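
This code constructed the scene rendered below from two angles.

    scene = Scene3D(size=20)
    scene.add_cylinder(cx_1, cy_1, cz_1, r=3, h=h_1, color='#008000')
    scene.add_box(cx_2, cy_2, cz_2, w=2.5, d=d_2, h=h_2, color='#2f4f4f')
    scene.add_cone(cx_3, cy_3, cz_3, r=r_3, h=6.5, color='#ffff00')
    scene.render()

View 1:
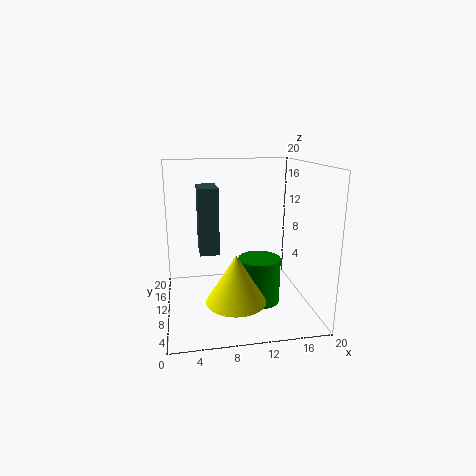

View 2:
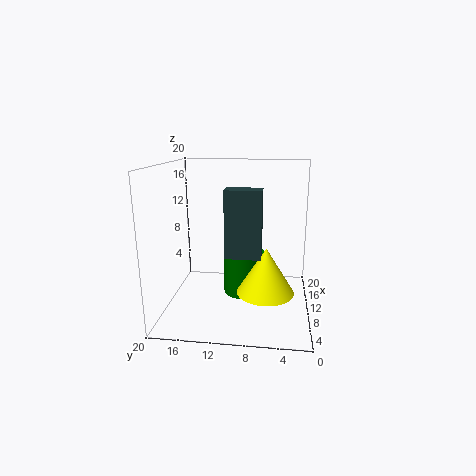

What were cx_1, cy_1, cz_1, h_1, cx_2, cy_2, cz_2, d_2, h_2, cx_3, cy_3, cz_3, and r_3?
cx_1 = 13
cy_1 = 9.5
cz_1 = 0.5
h_1 = 6.5
cx_2 = 4.5
cy_2 = 6.5
cz_2 = 9
d_2 = 4.5
h_2 = 8.5
cx_3 = 9
cy_3 = 6
cz_3 = 2.5
r_3 = 4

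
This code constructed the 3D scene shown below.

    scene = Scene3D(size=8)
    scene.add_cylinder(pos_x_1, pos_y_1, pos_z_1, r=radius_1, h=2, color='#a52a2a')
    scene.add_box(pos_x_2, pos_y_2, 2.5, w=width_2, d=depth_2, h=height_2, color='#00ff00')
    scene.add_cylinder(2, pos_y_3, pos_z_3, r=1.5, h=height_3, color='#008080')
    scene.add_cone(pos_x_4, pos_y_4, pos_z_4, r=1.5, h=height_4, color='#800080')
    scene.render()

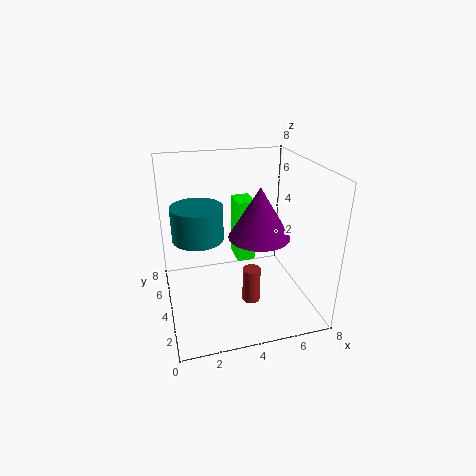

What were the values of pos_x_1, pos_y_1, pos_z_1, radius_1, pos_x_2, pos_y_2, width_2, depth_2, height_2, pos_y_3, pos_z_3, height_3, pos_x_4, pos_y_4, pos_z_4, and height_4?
pos_x_1 = 4.5; pos_y_1 = 3; pos_z_1 = 0.5; radius_1 = 0.5; pos_x_2 = 4; pos_y_2 = 4; width_2 = 1; depth_2 = 1.5; height_2 = 3.5; pos_y_3 = 5.5; pos_z_3 = 3.5; height_3 = 2; pos_x_4 = 4.5; pos_y_4 = 2; pos_z_4 = 5; height_4 = 2.5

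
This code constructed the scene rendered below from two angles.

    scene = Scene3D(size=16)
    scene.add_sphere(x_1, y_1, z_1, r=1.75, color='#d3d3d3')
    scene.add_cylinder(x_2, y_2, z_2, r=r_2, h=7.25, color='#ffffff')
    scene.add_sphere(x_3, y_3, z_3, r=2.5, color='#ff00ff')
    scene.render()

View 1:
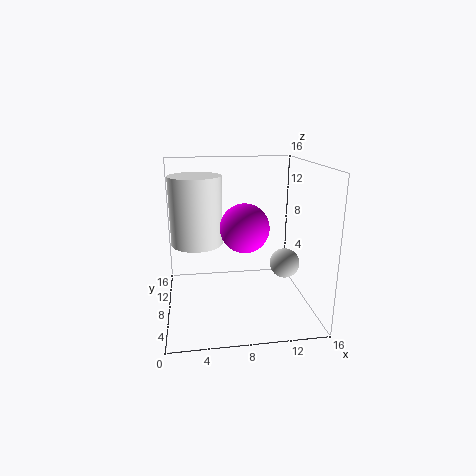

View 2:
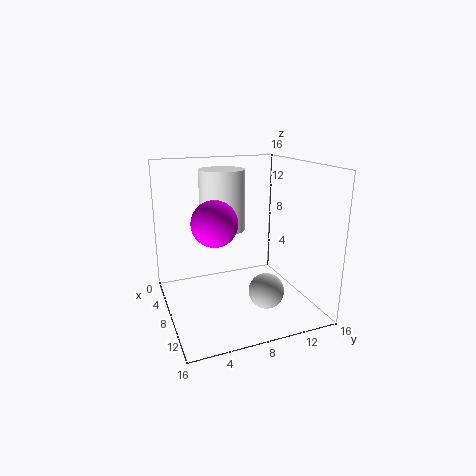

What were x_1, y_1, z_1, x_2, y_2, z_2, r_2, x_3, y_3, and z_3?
x_1 = 13.75; y_1 = 8.75; z_1 = 4.25; x_2 = 3.5; y_2 = 7.75; z_2 = 7.75; r_2 = 2.75; x_3 = 8.25; y_3 = 5.25; z_3 = 10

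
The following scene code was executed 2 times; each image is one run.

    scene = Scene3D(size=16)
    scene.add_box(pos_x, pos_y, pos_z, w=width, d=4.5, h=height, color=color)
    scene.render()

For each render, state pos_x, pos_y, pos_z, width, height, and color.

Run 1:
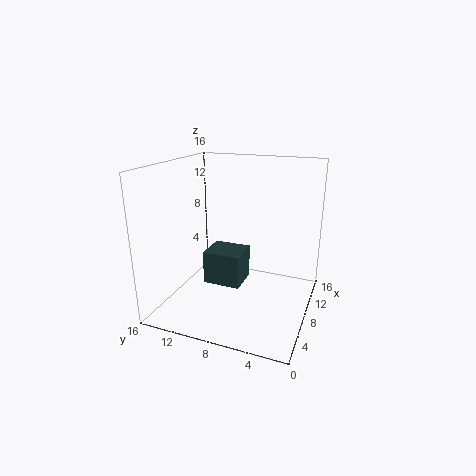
pos_x = 8; pos_y = 8; pos_z = 1.5; width = 4; height = 4; color = 'darkslategray'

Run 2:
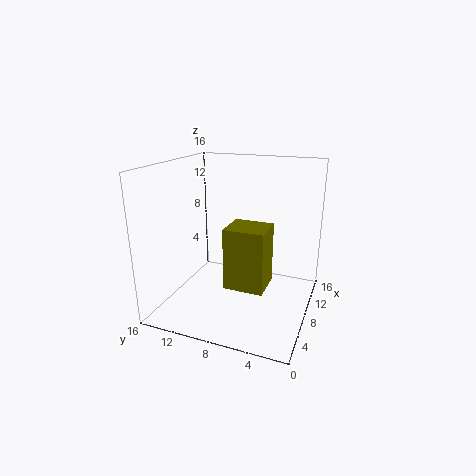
pos_x = 6; pos_y = 4.5; pos_z = 2.5; width = 4; height = 7; color = 'olive'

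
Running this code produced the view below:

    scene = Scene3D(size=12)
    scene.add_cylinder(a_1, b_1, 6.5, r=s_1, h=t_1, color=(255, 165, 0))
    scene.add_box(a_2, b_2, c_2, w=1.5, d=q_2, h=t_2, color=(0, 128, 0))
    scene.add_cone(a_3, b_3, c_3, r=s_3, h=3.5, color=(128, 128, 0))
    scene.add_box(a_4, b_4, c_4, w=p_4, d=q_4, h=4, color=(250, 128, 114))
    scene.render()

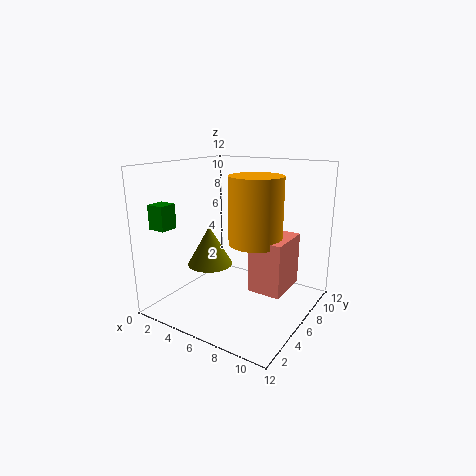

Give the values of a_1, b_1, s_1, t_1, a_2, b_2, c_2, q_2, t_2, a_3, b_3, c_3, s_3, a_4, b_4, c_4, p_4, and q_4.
a_1 = 8.5; b_1 = 4.5; s_1 = 2; t_1 = 5; a_2 = 0.5; b_2 = 1.5; c_2 = 7; q_2 = 1.5; t_2 = 2; a_3 = 3; b_3 = 6; c_3 = 3; s_3 = 2; a_4 = 8.5; b_4 = 3.5; c_4 = 3; p_4 = 2.5; q_4 = 3.5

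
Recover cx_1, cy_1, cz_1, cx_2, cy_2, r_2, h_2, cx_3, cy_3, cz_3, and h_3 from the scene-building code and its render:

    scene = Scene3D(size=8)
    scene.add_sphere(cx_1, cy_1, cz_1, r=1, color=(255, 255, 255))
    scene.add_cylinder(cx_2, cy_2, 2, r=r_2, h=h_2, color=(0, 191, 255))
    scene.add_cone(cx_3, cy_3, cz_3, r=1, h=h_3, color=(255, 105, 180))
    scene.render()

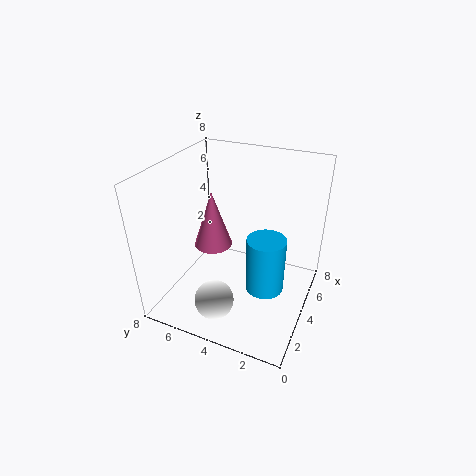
cx_1 = 1, cy_1 = 4, cz_1 = 2, cx_2 = 3, cy_2 = 2, r_2 = 1, h_2 = 3, cx_3 = 3, cy_3 = 5, cz_3 = 4, h_3 = 3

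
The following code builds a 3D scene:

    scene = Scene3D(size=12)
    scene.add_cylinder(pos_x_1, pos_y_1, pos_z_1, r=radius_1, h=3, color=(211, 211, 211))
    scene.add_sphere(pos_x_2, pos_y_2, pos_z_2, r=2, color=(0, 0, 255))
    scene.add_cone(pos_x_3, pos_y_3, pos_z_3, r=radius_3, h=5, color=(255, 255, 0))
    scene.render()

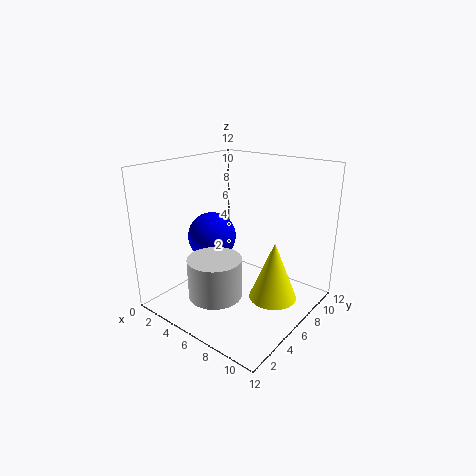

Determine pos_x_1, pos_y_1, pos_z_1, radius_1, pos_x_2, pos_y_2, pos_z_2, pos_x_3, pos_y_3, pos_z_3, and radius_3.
pos_x_1 = 7, pos_y_1 = 2, pos_z_1 = 3, radius_1 = 2, pos_x_2 = 4, pos_y_2 = 5, pos_z_2 = 6, pos_x_3 = 9, pos_y_3 = 7, pos_z_3 = 1, radius_3 = 2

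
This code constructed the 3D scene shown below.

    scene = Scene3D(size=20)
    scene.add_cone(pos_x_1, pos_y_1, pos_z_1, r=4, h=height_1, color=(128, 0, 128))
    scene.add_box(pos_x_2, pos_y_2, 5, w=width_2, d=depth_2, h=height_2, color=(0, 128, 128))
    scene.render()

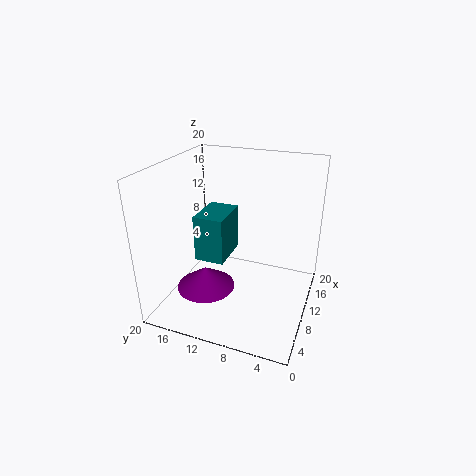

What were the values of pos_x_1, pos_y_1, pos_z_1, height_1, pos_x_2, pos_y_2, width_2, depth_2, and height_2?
pos_x_1 = 6.5; pos_y_1 = 13.5; pos_z_1 = 3.5; height_1 = 3; pos_x_2 = 10; pos_y_2 = 12.5; width_2 = 6.5; depth_2 = 4.5; height_2 = 7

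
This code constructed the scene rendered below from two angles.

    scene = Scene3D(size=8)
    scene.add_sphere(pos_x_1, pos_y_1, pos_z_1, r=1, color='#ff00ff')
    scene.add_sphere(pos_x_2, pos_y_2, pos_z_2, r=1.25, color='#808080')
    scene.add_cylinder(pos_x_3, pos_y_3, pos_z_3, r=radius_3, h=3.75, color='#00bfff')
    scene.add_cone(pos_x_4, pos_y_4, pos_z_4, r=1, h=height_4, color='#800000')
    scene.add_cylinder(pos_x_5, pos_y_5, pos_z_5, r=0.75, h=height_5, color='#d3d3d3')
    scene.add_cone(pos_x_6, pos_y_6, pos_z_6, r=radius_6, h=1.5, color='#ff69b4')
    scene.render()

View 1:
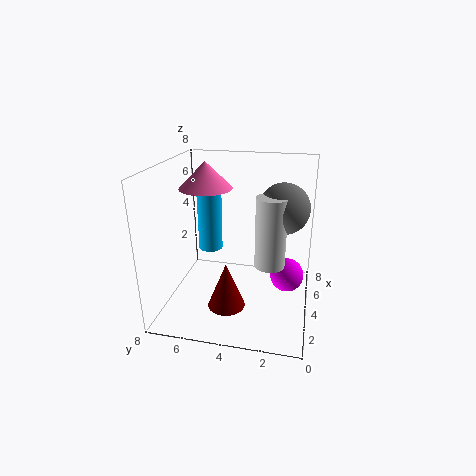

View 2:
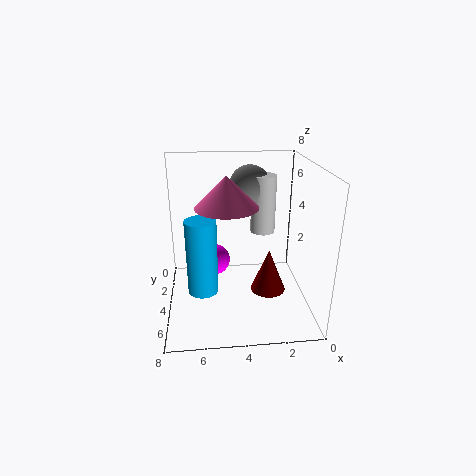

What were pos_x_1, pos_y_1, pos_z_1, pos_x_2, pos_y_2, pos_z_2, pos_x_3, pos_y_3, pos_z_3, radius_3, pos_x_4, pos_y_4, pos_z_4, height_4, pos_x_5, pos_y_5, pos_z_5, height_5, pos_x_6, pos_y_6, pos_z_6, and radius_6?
pos_x_1 = 5.25; pos_y_1 = 1.25; pos_z_1 = 1.25; pos_x_2 = 3; pos_y_2 = 1.5; pos_z_2 = 6.25; pos_x_3 = 6; pos_y_3 = 6.25; pos_z_3 = 2.25; radius_3 = 0.75; pos_x_4 = 2.25; pos_y_4 = 4.25; pos_z_4 = 0.75; height_4 = 2.5; pos_x_5 = 2.25; pos_y_5 = 2; pos_z_5 = 3.5; height_5 = 3.5; pos_x_6 = 4.75; pos_y_6 = 6; pos_z_6 = 6.5; radius_6 = 1.5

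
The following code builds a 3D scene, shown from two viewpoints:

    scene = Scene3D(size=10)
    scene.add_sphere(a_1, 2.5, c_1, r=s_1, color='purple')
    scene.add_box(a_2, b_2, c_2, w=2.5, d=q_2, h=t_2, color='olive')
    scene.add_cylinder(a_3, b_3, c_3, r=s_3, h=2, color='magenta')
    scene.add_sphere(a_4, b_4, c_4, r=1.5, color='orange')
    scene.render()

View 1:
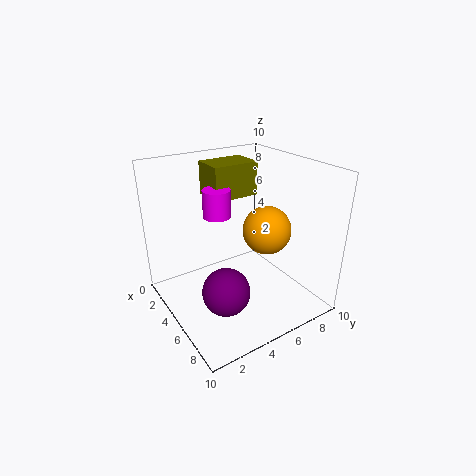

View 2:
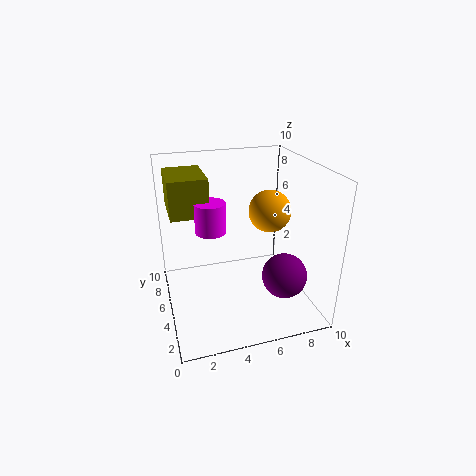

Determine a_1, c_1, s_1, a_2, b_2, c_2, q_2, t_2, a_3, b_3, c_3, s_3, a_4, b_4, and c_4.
a_1 = 7.5, c_1 = 3, s_1 = 1.5, a_2 = 0.5, b_2 = 4.5, c_2 = 7, q_2 = 3.5, t_2 = 2.5, a_3 = 3, b_3 = 4.5, c_3 = 6, s_3 = 1, a_4 = 7.5, b_4 = 5.5, c_4 = 6.5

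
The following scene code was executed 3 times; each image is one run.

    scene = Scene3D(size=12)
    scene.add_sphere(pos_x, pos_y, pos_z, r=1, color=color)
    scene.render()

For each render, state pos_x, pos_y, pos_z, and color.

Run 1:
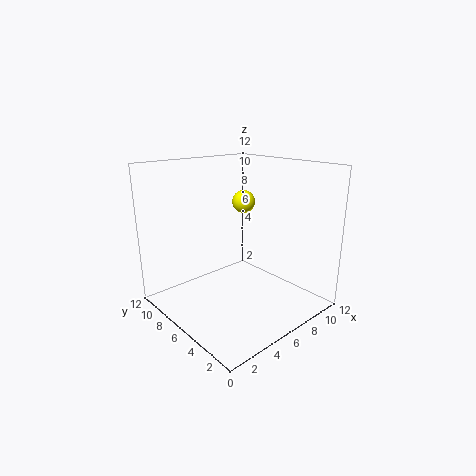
pos_x = 8; pos_y = 7.5; pos_z = 8.5; color = 'yellow'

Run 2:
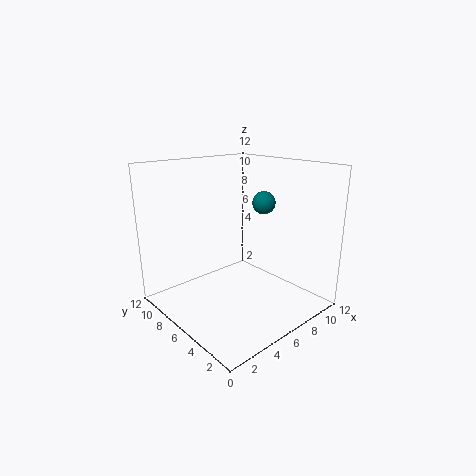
pos_x = 9; pos_y = 6; pos_z = 8.5; color = 'teal'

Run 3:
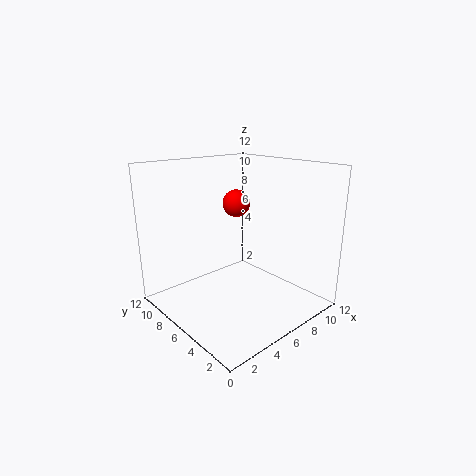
pos_x = 4.5; pos_y = 4.5; pos_z = 9.5; color = 'red'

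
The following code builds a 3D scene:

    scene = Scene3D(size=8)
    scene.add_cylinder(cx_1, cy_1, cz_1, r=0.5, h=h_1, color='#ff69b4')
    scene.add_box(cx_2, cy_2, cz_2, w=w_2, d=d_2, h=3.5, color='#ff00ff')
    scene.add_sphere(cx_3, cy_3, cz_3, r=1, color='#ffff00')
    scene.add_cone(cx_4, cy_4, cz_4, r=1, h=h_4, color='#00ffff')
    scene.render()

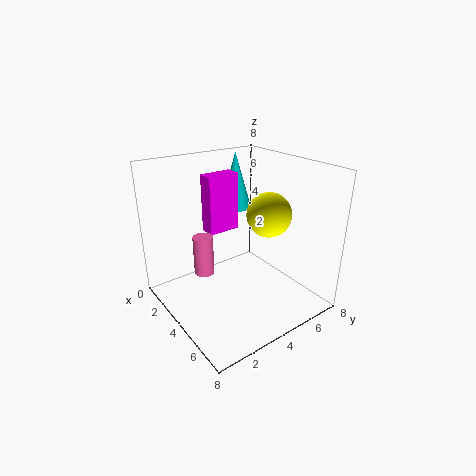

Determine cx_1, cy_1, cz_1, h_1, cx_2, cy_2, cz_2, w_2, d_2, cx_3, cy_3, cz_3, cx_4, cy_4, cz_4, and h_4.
cx_1 = 4.5; cy_1 = 1.5; cz_1 = 3; h_1 = 2; cx_2 = 1; cy_2 = 3.5; cz_2 = 3.5; w_2 = 1; d_2 = 2; cx_3 = 7; cy_3 = 3.5; cz_3 = 6.5; cx_4 = 1; cy_4 = 6; cz_4 = 4.5; h_4 = 3.5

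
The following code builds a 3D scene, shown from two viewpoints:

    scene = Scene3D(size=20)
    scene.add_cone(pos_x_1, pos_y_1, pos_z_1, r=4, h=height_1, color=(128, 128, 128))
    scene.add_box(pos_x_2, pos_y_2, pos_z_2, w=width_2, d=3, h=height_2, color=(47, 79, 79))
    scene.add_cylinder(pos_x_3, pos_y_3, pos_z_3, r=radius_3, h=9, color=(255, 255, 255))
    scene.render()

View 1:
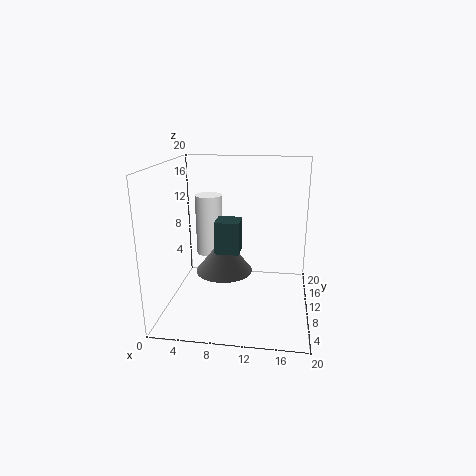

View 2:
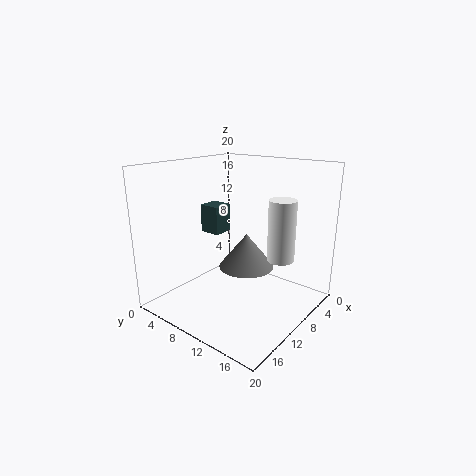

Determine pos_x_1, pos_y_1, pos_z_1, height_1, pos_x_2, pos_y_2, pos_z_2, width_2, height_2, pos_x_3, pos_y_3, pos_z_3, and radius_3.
pos_x_1 = 8, pos_y_1 = 10, pos_z_1 = 5, height_1 = 5, pos_x_2 = 8, pos_y_2 = 4, pos_z_2 = 10, width_2 = 3, height_2 = 4, pos_x_3 = 5, pos_y_3 = 14, pos_z_3 = 6, radius_3 = 2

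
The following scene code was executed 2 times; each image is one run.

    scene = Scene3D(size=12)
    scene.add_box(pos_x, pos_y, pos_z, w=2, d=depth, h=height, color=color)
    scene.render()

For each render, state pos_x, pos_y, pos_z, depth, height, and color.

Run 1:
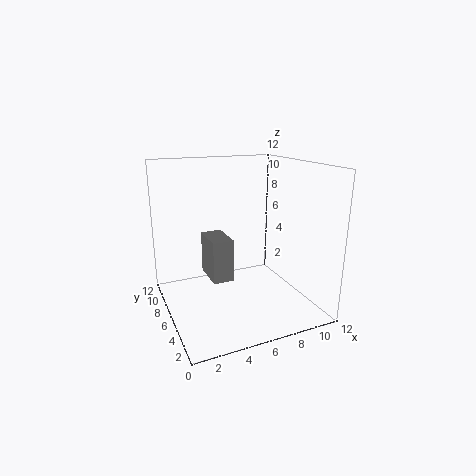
pos_x = 4.5, pos_y = 8, pos_z = 1, depth = 3.5, height = 4, color = 'gray'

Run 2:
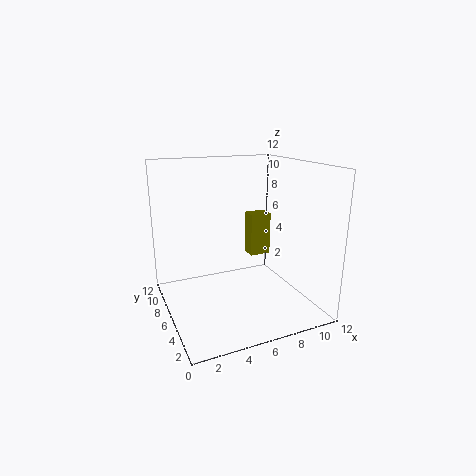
pos_x = 8.5, pos_y = 8.5, pos_z = 3, depth = 1.5, height = 4, color = 'olive'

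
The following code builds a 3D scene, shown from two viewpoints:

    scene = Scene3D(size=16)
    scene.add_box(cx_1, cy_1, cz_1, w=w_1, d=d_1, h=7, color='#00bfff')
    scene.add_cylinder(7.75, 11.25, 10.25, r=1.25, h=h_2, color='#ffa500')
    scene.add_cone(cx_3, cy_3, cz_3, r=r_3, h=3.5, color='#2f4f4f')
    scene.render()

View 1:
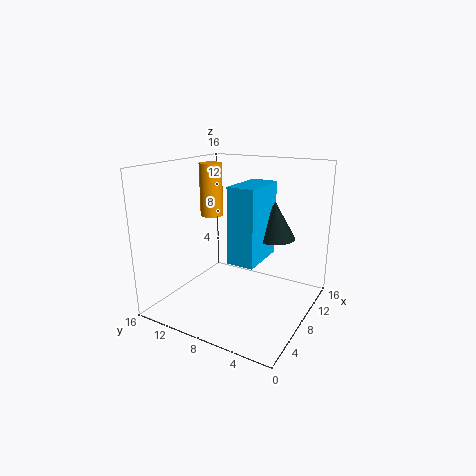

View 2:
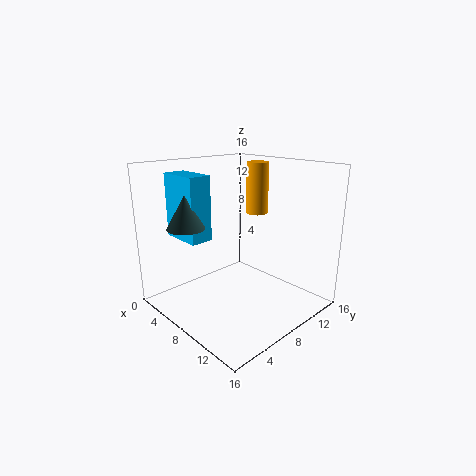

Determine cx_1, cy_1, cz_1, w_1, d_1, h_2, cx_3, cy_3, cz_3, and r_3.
cx_1 = 1.75, cy_1 = 3, cz_1 = 8, w_1 = 4.75, d_1 = 2.5, h_2 = 5.75, cx_3 = 5.75, cy_3 = 2.75, cz_3 = 9.75, r_3 = 2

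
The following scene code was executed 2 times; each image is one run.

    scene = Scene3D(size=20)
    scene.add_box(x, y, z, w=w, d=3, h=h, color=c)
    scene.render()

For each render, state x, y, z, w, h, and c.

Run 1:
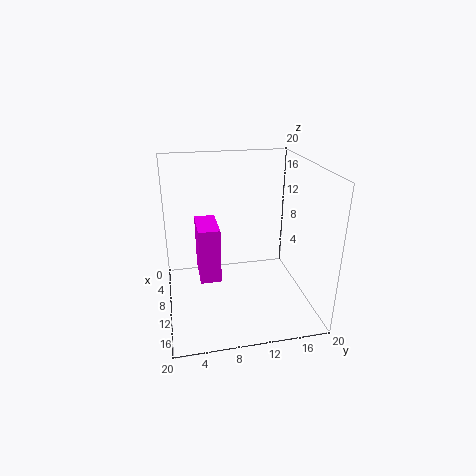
x = 4.5, y = 4.5, z = 3.5, w = 6, h = 8, c = 'magenta'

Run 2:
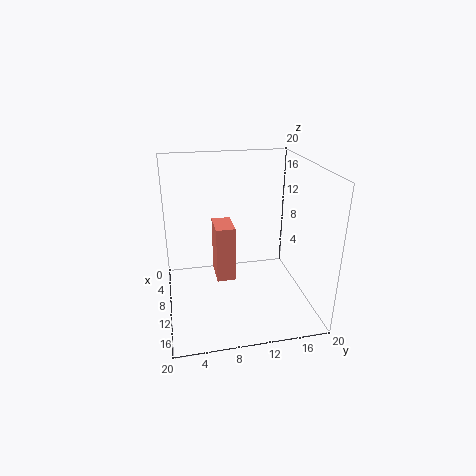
x = 1, y = 7.5, z = 0.5, w = 5, h = 9, c = 'salmon'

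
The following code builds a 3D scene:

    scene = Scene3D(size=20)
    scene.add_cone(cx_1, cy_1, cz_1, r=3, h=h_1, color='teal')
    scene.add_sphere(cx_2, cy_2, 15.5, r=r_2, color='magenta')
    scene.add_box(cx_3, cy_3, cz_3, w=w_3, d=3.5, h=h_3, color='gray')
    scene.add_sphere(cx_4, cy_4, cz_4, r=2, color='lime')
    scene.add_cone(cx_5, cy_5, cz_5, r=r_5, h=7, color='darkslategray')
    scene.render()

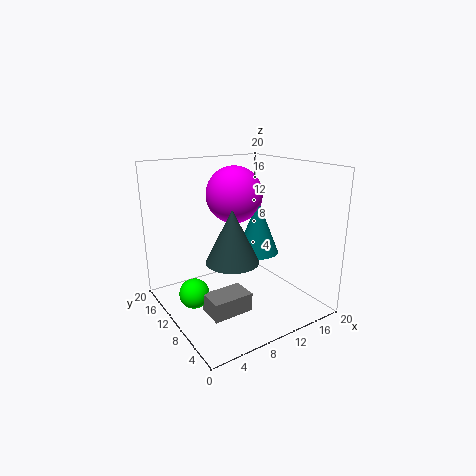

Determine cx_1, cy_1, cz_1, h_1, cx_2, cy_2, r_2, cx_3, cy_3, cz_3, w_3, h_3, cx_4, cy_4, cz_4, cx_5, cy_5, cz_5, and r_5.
cx_1 = 13
cy_1 = 9.5
cz_1 = 7.5
h_1 = 7.5
cx_2 = 11
cy_2 = 12.5
r_2 = 4
cx_3 = 3.5
cy_3 = 5
cz_3 = 1.5
w_3 = 5.5
h_3 = 2.5
cx_4 = 3
cy_4 = 10
cz_4 = 3.5
cx_5 = 7.5
cy_5 = 7.5
cz_5 = 8
r_5 = 3.5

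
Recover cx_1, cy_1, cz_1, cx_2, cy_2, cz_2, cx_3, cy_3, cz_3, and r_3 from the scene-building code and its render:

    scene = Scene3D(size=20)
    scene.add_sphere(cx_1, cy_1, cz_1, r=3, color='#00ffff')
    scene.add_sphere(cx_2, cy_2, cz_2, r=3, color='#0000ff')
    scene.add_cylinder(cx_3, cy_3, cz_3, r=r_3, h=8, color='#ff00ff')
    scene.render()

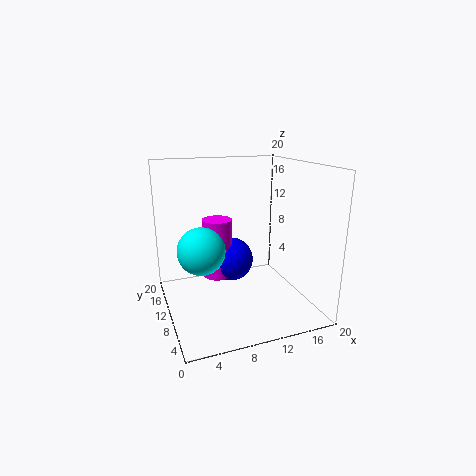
cx_1 = 4; cy_1 = 7; cz_1 = 10; cx_2 = 9; cy_2 = 10; cz_2 = 7; cx_3 = 7; cy_3 = 10; cz_3 = 5; r_3 = 2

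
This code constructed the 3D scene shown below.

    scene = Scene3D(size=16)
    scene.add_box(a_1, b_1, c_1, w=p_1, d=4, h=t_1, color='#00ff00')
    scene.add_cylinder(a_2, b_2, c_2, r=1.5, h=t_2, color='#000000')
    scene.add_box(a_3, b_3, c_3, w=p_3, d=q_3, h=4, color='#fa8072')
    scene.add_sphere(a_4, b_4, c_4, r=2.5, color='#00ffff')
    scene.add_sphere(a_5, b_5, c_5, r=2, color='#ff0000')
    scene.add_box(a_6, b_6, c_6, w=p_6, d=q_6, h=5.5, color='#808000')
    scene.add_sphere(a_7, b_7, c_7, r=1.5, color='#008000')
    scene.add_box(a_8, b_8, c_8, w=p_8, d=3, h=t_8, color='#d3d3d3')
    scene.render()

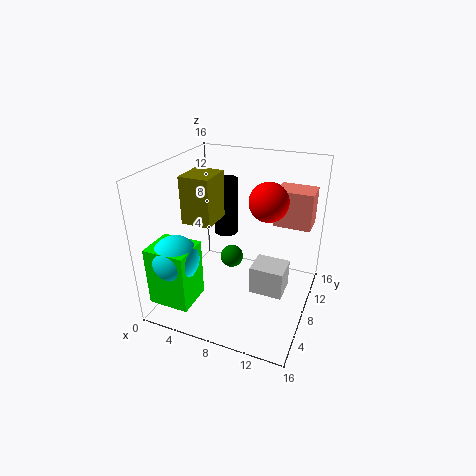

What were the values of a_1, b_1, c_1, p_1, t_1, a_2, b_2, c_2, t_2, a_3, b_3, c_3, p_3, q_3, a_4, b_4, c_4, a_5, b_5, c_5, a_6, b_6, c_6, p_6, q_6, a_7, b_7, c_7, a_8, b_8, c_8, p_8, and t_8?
a_1 = 0.5, b_1 = 1, c_1 = 2, p_1 = 4.5, t_1 = 6.5, a_2 = 4.5, b_2 = 12.5, c_2 = 6, t_2 = 7, a_3 = 11.5, b_3 = 9.5, c_3 = 9.5, p_3 = 4, q_3 = 3, a_4 = 3, b_4 = 3, c_4 = 7, a_5 = 11.5, b_5 = 7.5, c_5 = 13, a_6 = 1.5, b_6 = 7, c_6 = 9, p_6 = 3.5, q_6 = 4, a_7 = 5, b_7 = 13, c_7 = 2, a_8 = 10.5, b_8 = 5, c_8 = 3.5, p_8 = 3.5, t_8 = 3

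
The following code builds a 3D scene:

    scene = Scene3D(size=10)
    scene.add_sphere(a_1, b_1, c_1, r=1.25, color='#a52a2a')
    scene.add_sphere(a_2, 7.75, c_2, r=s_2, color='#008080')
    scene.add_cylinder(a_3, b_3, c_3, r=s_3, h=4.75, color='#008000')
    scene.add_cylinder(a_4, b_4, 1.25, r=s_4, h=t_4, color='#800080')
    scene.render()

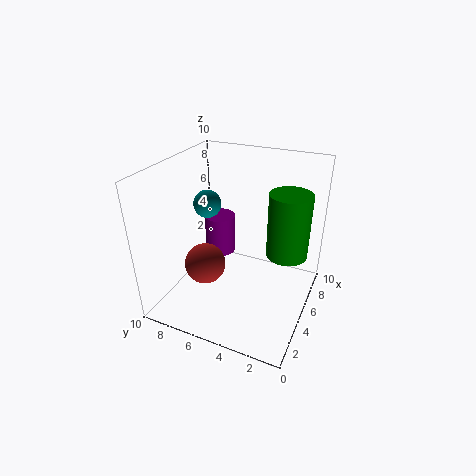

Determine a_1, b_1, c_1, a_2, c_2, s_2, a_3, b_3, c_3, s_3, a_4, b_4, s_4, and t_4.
a_1 = 1.75; b_1 = 5.75; c_1 = 4.75; a_2 = 5.75; c_2 = 6.75; s_2 = 1; a_3 = 7; b_3 = 2; c_3 = 3.25; s_3 = 1.5; a_4 = 8.5; b_4 = 8.25; s_4 = 1.25; t_4 = 3.25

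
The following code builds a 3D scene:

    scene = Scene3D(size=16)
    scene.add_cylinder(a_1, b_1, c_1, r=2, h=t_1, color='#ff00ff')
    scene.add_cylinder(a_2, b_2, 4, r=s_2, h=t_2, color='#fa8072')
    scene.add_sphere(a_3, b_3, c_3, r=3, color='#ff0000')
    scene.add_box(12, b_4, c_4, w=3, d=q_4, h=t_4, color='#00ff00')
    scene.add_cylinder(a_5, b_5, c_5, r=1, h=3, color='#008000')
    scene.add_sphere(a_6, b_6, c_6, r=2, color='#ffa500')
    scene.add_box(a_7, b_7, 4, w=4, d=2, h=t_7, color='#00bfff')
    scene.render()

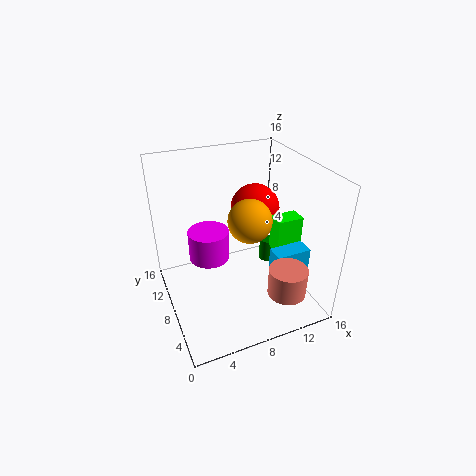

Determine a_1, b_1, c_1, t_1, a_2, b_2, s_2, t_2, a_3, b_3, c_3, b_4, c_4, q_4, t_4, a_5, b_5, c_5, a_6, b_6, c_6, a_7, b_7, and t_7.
a_1 = 4, b_1 = 6, c_1 = 8, t_1 = 3, a_2 = 11, b_2 = 2, s_2 = 2, t_2 = 3, a_3 = 12, b_3 = 12, c_3 = 9, b_4 = 6, c_4 = 6, q_4 = 2, t_4 = 4, a_5 = 14, b_5 = 12, c_5 = 1, a_6 = 7, b_6 = 3, c_6 = 13, a_7 = 11, b_7 = 4, t_7 = 3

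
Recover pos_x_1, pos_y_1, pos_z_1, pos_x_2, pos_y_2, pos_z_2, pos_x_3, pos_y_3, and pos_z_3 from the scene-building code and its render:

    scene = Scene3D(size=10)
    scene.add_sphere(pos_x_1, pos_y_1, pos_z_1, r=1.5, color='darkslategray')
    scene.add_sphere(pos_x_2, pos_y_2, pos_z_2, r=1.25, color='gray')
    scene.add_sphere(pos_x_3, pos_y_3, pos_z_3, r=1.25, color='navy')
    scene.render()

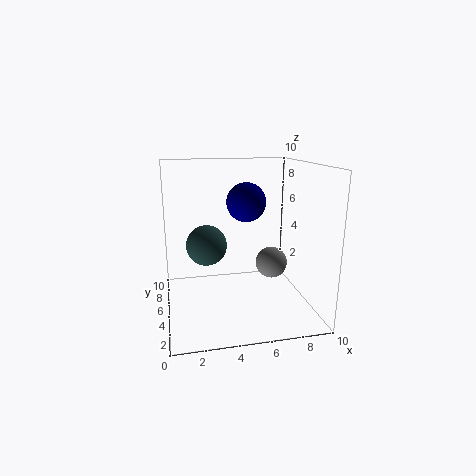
pos_x_1 = 3, pos_y_1 = 6.75, pos_z_1 = 4, pos_x_2 = 8.25, pos_y_2 = 7.25, pos_z_2 = 2, pos_x_3 = 5.25, pos_y_3 = 3.75, pos_z_3 = 7.75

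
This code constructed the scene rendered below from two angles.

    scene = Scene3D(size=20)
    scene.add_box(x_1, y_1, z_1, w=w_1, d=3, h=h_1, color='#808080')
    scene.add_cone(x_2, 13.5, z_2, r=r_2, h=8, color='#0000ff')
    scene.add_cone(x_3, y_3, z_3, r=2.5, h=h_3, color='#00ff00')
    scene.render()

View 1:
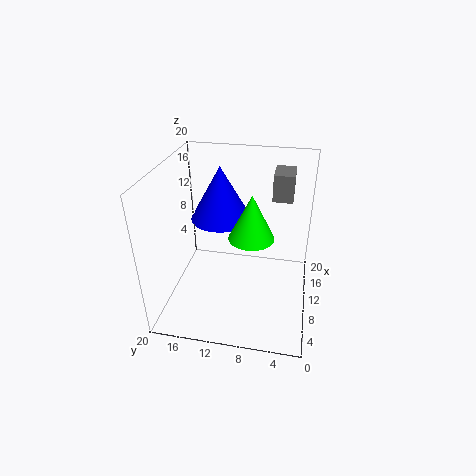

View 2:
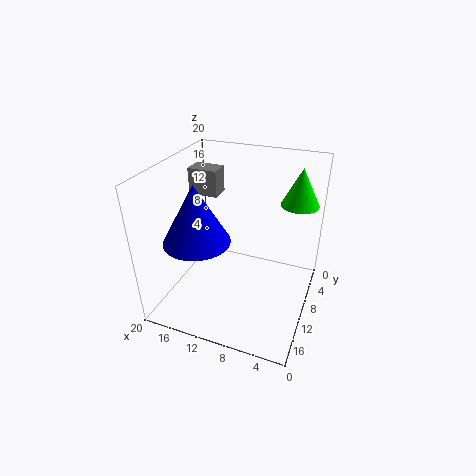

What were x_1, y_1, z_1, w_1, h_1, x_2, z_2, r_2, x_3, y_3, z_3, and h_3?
x_1 = 15; y_1 = 3; z_1 = 13.5; w_1 = 4.5; h_1 = 4; x_2 = 14.5; z_2 = 10.5; r_2 = 4.5; x_3 = 2.5; y_3 = 7; z_3 = 15; h_3 = 5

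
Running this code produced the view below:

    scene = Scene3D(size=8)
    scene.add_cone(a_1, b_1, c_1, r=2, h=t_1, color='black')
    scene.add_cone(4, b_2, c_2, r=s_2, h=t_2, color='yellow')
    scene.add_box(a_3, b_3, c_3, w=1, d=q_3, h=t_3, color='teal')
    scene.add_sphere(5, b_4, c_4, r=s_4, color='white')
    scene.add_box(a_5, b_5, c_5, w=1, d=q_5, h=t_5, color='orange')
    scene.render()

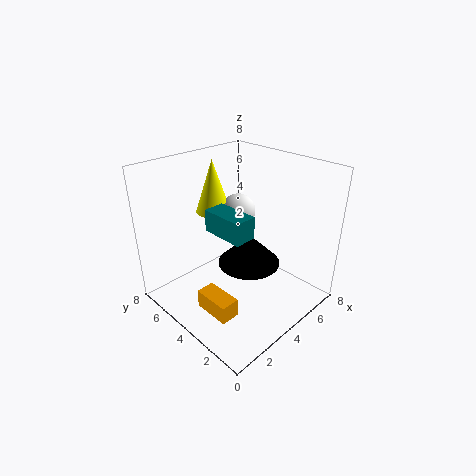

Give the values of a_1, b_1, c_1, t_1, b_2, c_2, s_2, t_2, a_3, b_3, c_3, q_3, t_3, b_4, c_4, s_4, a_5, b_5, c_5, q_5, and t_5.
a_1 = 6; b_1 = 5; c_1 = 1; t_1 = 2; b_2 = 6; c_2 = 5; s_2 = 1; t_2 = 3; a_3 = 1; b_3 = 1; c_3 = 6; q_3 = 2; t_3 = 1; b_4 = 5; c_4 = 5; s_4 = 1; a_5 = 1; b_5 = 2; c_5 = 1; q_5 = 2; t_5 = 1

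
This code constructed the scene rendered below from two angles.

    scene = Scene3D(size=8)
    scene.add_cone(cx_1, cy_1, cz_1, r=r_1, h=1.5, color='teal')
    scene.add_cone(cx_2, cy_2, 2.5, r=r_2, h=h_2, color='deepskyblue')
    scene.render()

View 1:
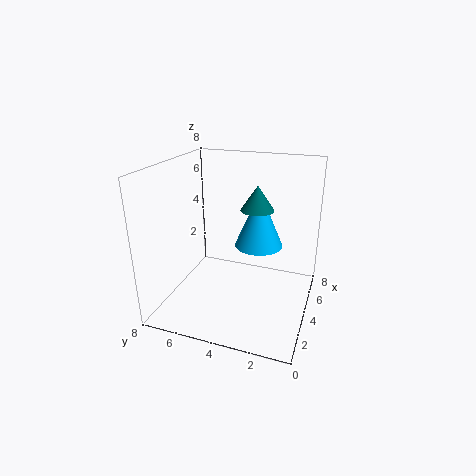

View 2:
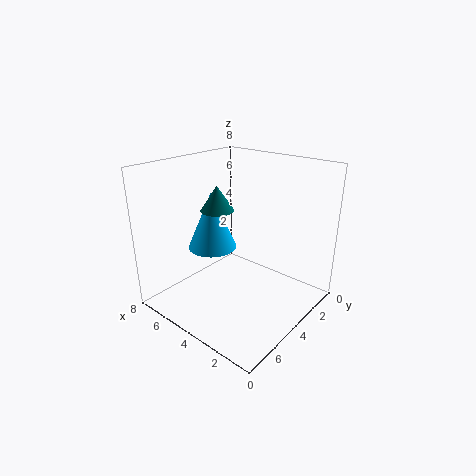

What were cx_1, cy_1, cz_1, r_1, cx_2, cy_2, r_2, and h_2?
cx_1 = 6
cy_1 = 3.5
cz_1 = 5
r_1 = 1
cx_2 = 6.5
cy_2 = 3.5
r_2 = 1.5
h_2 = 3.5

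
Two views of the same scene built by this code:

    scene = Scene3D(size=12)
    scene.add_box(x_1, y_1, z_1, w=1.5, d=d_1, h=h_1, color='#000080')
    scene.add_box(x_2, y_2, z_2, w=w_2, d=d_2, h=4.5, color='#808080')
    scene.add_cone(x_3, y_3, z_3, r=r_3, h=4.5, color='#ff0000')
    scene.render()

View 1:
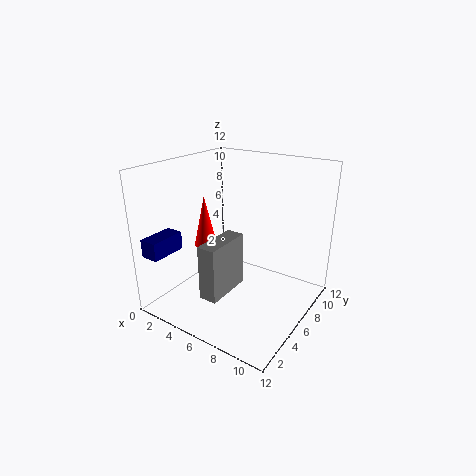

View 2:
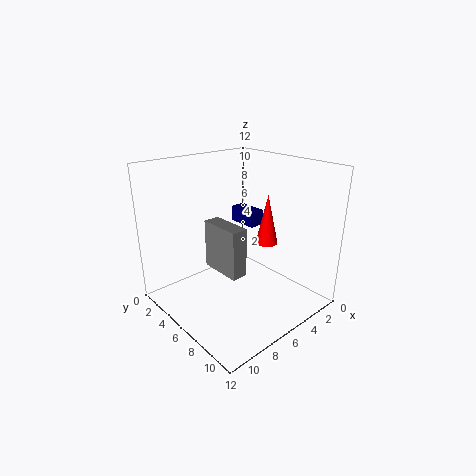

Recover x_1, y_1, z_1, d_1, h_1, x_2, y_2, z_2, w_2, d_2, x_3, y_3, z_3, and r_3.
x_1 = 0.5
y_1 = 0.5
z_1 = 5
d_1 = 3
h_1 = 1.5
x_2 = 5
y_2 = 2
z_2 = 2
w_2 = 1.5
d_2 = 4
x_3 = 2.5
y_3 = 6
z_3 = 4.5
r_3 = 1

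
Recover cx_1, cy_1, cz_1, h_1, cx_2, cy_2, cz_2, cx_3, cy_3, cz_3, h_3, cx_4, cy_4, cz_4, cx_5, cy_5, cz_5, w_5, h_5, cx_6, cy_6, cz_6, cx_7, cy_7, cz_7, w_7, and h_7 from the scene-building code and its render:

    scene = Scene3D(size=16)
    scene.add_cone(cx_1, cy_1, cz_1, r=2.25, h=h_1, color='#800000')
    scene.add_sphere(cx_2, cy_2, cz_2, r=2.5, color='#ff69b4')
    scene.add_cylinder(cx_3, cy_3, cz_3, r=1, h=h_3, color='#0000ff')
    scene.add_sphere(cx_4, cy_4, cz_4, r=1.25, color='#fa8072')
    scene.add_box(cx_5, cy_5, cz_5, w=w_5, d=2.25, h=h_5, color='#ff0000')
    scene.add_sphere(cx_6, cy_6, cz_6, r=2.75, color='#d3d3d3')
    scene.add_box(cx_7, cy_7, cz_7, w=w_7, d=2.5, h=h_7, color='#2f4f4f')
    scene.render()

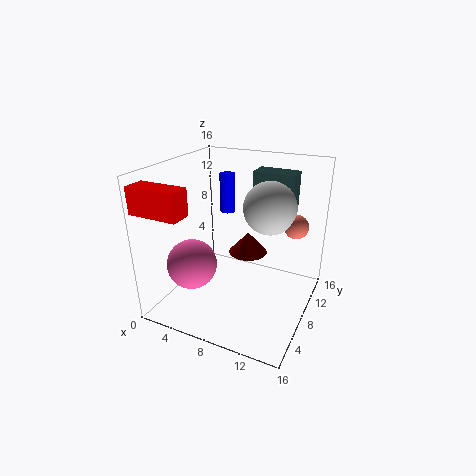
cx_1 = 8.25, cy_1 = 10.25, cz_1 = 5.25, h_1 = 2.5, cx_2 = 5.5, cy_2 = 2.5, cz_2 = 7, cx_3 = 3.5, cy_3 = 14.25, cz_3 = 8.25, h_3 = 5, cx_4 = 14.25, cy_4 = 8.75, cz_4 = 10.25, cx_5 = 0.25, cy_5 = 0.25, cz_5 = 12.25, w_5 = 5.25, h_5 = 2.75, cx_6 = 11.5, cy_6 = 8.25, cz_6 = 12, cx_7 = 8.25, cy_7 = 11.25, cz_7 = 10.75, w_7 = 4.75, h_7 = 4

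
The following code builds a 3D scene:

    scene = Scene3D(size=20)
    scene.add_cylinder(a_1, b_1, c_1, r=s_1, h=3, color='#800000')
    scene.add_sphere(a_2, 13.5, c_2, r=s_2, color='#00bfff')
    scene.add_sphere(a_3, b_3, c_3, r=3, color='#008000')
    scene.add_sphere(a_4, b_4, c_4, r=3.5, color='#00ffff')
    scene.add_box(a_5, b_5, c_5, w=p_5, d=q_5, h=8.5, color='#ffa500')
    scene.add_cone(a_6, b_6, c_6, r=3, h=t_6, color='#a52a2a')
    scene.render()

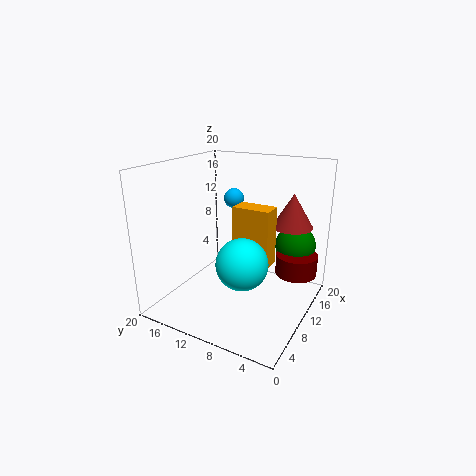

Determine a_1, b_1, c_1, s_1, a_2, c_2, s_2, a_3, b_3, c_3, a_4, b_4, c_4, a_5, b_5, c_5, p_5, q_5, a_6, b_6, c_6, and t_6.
a_1 = 15
b_1 = 3
c_1 = 4
s_1 = 3
a_2 = 15
c_2 = 14
s_2 = 1.5
a_3 = 17
b_3 = 4
c_3 = 7.5
a_4 = 7.5
b_4 = 8
c_4 = 7.5
a_5 = 11
b_5 = 6
c_5 = 5.5
p_5 = 3
q_5 = 5.5
a_6 = 16.5
b_6 = 4.5
c_6 = 10.5
t_6 = 5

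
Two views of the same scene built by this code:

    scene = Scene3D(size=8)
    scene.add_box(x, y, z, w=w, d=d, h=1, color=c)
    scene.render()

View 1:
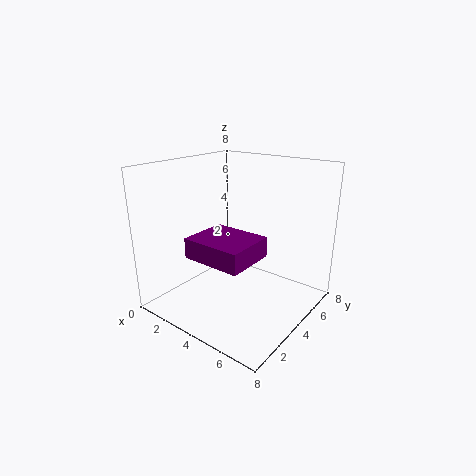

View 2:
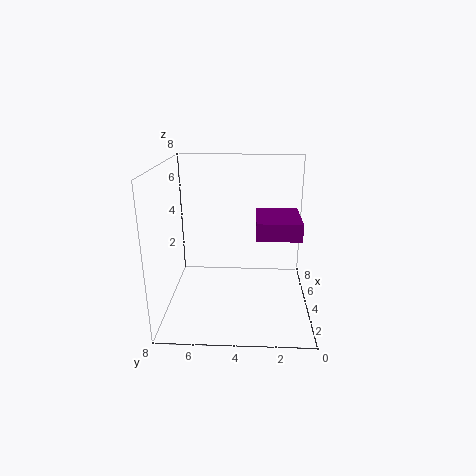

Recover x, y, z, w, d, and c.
x = 3.5
y = 0.5
z = 4
w = 3
d = 2.5
c = 'purple'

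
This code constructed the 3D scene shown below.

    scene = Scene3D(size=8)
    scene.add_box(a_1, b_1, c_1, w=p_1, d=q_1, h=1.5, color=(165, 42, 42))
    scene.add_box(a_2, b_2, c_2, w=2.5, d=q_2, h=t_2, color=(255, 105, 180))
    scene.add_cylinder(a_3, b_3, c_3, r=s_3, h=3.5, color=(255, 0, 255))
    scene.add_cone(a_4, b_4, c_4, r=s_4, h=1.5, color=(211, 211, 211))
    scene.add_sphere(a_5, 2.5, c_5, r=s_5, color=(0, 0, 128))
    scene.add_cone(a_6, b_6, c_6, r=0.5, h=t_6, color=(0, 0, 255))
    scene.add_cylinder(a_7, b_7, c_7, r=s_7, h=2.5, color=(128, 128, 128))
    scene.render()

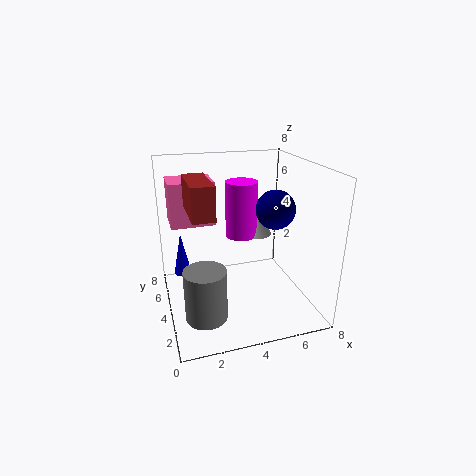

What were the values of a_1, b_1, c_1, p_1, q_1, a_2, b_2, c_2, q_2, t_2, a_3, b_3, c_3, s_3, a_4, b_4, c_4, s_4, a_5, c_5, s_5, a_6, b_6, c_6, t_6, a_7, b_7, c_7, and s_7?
a_1 = 1, b_1 = 0.5, c_1 = 6.5, p_1 = 1, q_1 = 2.5, a_2 = 0.5, b_2 = 5, c_2 = 4.5, q_2 = 2, t_2 = 2.5, a_3 = 5, b_3 = 6.5, c_3 = 3, s_3 = 1, a_4 = 6, b_4 = 6.5, c_4 = 3, s_4 = 1, a_5 = 5.5, c_5 = 6, s_5 = 1, a_6 = 1, b_6 = 5.5, c_6 = 1.5, t_6 = 2.5, a_7 = 1.5, b_7 = 1, c_7 = 1.5, s_7 = 1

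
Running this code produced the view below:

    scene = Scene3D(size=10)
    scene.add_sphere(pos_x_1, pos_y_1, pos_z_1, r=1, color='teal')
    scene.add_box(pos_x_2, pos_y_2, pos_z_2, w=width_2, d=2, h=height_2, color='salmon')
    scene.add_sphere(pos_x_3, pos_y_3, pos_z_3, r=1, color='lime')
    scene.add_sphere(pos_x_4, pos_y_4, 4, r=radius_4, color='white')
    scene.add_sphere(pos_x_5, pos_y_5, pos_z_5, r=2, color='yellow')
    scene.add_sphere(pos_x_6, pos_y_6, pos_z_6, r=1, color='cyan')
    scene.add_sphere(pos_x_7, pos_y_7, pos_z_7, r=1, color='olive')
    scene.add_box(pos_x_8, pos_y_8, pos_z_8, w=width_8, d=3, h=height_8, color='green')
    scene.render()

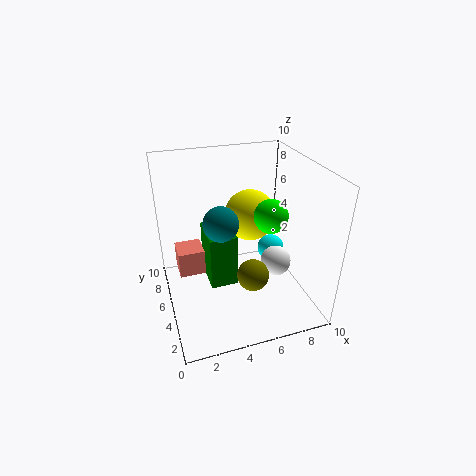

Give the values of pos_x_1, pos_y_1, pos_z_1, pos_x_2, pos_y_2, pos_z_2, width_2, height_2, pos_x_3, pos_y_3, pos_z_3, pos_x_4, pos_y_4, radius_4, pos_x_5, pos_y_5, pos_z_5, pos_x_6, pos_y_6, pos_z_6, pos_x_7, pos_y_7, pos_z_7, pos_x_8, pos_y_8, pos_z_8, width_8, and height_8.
pos_x_1 = 3
pos_y_1 = 2
pos_z_1 = 8
pos_x_2 = 1
pos_y_2 = 7
pos_z_2 = 1
width_2 = 2
height_2 = 2
pos_x_3 = 6
pos_y_3 = 2
pos_z_3 = 8
pos_x_4 = 7
pos_y_4 = 3
radius_4 = 1
pos_x_5 = 7
pos_y_5 = 8
pos_z_5 = 5
pos_x_6 = 8
pos_y_6 = 6
pos_z_6 = 3
pos_x_7 = 5
pos_y_7 = 2
pos_z_7 = 4
pos_x_8 = 3
pos_y_8 = 5
pos_z_8 = 1
width_8 = 2
height_8 = 4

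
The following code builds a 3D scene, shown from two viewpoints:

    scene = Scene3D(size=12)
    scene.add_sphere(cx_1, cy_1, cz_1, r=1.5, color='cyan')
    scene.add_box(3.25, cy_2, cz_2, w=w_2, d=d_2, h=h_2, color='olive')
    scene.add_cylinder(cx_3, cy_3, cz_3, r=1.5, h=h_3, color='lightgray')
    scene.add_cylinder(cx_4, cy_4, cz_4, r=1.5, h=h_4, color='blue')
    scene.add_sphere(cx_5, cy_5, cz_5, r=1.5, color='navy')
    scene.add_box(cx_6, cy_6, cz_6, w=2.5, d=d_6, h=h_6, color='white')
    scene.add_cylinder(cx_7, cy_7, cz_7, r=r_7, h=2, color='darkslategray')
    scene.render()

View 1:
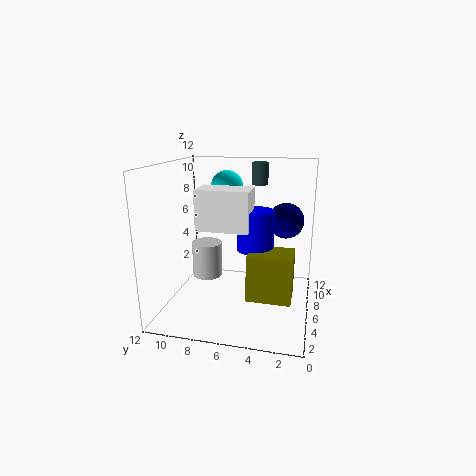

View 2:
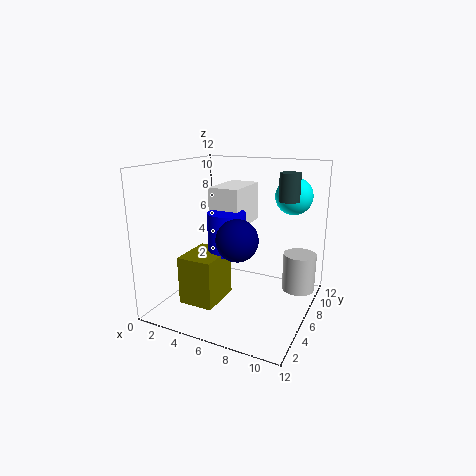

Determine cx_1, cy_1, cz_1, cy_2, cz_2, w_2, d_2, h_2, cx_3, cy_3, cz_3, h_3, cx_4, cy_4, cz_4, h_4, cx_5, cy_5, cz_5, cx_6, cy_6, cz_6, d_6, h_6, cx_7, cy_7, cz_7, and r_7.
cx_1 = 10; cy_1 = 8; cz_1 = 9.5; cy_2 = 1.25; cz_2 = 1.75; w_2 = 2.75; d_2 = 3.5; h_2 = 3.75; cx_3 = 10.25; cy_3 = 10.25; cz_3 = 0.25; h_3 = 3.5; cx_4 = 5.75; cy_4 = 4.5; cz_4 = 5.25; h_4 = 3.25; cx_5 = 7.75; cy_5 = 2.25; cz_5 = 7.25; cx_6 = 4; cy_6 = 4.75; cz_6 = 7; d_6 = 4.25; h_6 = 3.25; cx_7 = 10.5; cy_7 = 5; cz_7 = 9.75; r_7 = 0.75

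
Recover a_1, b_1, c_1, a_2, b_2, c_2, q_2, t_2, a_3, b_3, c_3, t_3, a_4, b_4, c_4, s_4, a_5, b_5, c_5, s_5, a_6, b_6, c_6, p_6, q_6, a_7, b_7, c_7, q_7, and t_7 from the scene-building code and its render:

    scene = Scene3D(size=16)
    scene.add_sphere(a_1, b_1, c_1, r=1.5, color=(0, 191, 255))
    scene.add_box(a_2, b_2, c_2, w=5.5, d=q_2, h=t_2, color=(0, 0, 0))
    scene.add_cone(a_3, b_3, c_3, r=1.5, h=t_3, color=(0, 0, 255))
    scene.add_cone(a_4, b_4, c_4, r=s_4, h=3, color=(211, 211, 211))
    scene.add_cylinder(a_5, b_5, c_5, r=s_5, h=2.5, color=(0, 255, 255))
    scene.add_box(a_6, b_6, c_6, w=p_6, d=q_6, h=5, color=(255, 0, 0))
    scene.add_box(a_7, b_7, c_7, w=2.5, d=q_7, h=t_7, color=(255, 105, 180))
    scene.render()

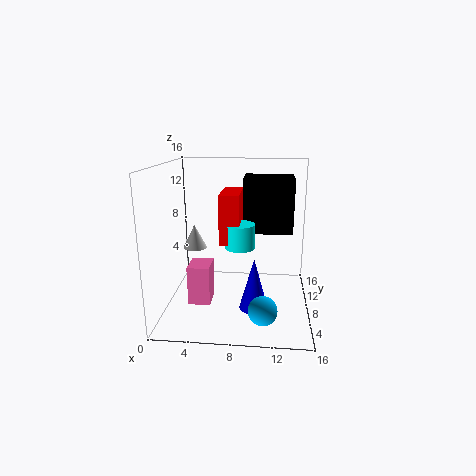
a_1 = 11, b_1 = 3, c_1 = 2, a_2 = 8.5, b_2 = 8, c_2 = 8.5, q_2 = 4.5, t_2 = 6, a_3 = 10, b_3 = 4.5, c_3 = 1.5, t_3 = 5.5, a_4 = 2, b_4 = 12.5, c_4 = 5, s_4 = 1.5, a_5 = 8.5, b_5 = 5, c_5 = 8, s_5 = 1.5, a_6 = 6.5, b_6 = 4, c_6 = 8.5, p_6 = 2, q_6 = 5, a_7 = 2.5, b_7 = 6, c_7 = 0.5, q_7 = 3, t_7 = 4.5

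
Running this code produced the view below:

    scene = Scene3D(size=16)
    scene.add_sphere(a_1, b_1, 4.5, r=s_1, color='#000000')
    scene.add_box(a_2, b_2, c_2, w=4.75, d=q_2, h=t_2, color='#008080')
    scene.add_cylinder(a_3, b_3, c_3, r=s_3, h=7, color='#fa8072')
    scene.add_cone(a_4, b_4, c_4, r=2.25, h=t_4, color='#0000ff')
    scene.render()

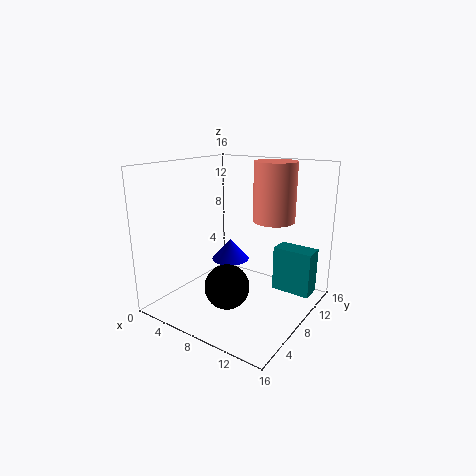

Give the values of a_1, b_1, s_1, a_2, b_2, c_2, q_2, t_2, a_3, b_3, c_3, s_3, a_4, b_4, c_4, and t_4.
a_1 = 9.75; b_1 = 3.5; s_1 = 2.25; a_2 = 10; b_2 = 12.75; c_2 = 0.25; q_2 = 2.5; t_2 = 5.5; a_3 = 9.75; b_3 = 13; c_3 = 9; s_3 = 2.5; a_4 = 5.5; b_4 = 10; c_4 = 4.25; t_4 = 2.5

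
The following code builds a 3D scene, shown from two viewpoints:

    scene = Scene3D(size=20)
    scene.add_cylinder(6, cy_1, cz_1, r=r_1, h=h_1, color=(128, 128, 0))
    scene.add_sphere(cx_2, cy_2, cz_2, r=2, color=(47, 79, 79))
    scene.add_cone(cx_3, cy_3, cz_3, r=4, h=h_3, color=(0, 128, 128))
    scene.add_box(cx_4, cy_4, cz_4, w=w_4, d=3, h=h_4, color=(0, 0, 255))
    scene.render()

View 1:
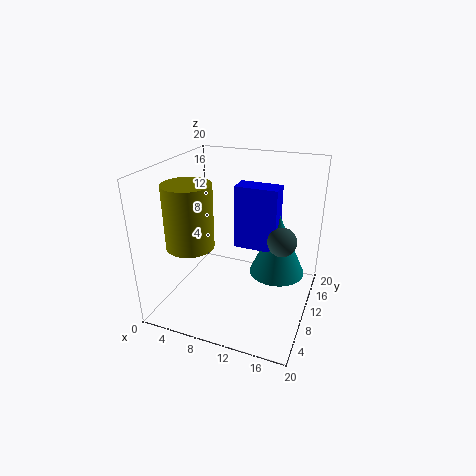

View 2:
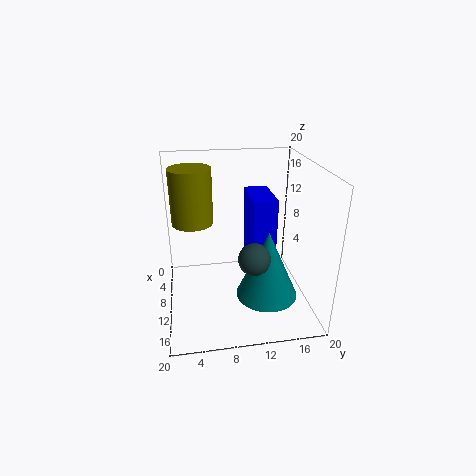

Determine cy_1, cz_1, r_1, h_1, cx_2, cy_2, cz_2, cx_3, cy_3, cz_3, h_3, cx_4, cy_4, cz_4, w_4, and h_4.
cy_1 = 4, cz_1 = 11, r_1 = 3, h_1 = 8, cx_2 = 16, cy_2 = 11, cz_2 = 10, cx_3 = 15, cy_3 = 13, cz_3 = 4, h_3 = 9, cx_4 = 9, cy_4 = 11, cz_4 = 8, w_4 = 6, h_4 = 9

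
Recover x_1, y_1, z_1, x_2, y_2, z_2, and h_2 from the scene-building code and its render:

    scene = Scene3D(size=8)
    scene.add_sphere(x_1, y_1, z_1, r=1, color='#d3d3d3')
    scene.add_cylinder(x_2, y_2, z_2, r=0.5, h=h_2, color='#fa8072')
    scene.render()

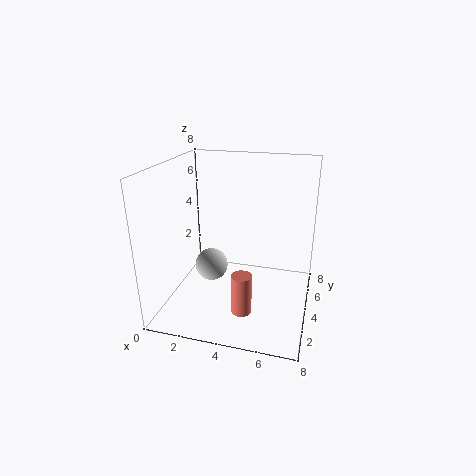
x_1 = 2
y_1 = 5
z_1 = 1.5
x_2 = 5
y_2 = 1
z_2 = 1.5
h_2 = 2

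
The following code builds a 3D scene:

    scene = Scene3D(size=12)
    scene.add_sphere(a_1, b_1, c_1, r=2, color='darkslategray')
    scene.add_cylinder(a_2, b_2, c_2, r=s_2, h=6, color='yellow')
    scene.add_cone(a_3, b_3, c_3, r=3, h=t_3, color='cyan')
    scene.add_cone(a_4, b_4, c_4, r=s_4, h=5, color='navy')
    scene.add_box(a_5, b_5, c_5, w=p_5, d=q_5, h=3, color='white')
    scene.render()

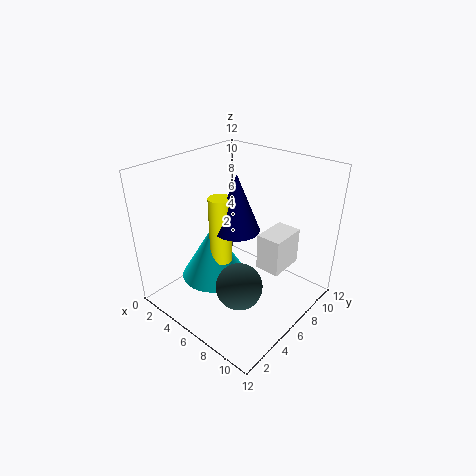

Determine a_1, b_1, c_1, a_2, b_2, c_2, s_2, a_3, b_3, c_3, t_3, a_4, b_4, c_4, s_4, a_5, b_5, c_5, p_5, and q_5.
a_1 = 7, b_1 = 5, c_1 = 2, a_2 = 4, b_2 = 6, c_2 = 3, s_2 = 1, a_3 = 3, b_3 = 6, c_3 = 1, t_3 = 5, a_4 = 5, b_4 = 7, c_4 = 6, s_4 = 2, a_5 = 8, b_5 = 6, c_5 = 4, p_5 = 2, q_5 = 3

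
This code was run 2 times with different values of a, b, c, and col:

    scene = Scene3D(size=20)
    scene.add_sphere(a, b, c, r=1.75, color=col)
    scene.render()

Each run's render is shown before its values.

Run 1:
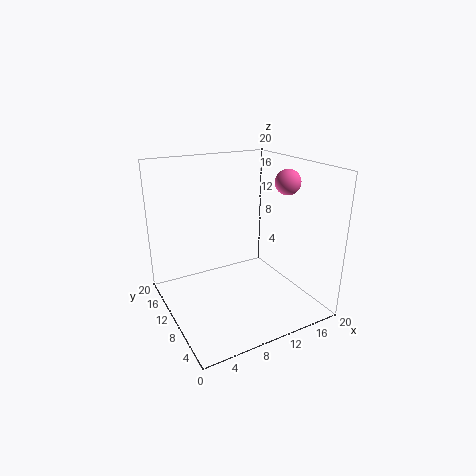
a = 16.5; b = 8; c = 17.5; col = 'hotpink'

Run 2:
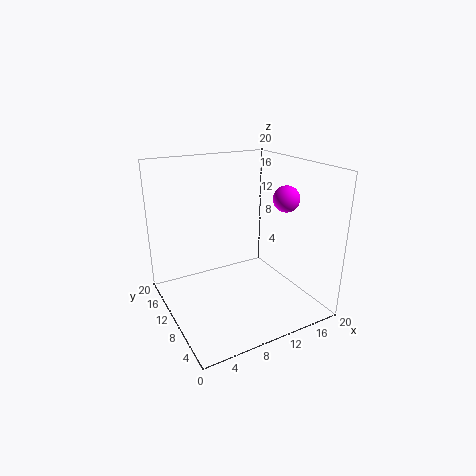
a = 15.25; b = 6.5; c = 15.75; col = 'magenta'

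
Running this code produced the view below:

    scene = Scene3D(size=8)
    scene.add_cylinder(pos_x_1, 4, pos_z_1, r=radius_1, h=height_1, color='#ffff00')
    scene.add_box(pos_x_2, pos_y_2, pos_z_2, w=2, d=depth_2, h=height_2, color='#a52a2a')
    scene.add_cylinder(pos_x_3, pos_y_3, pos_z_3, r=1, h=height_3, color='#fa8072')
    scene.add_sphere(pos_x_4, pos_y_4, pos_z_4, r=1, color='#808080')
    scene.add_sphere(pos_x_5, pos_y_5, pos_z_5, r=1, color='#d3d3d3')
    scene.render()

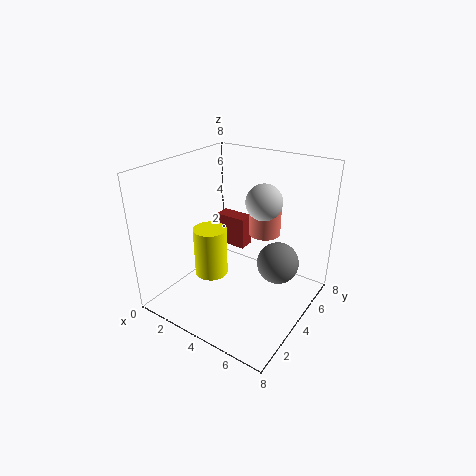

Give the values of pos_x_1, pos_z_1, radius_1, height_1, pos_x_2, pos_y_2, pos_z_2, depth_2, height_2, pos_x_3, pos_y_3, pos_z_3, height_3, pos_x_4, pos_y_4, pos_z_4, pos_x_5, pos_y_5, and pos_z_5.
pos_x_1 = 2
pos_z_1 = 1
radius_1 = 1
height_1 = 3
pos_x_2 = 1
pos_y_2 = 6
pos_z_2 = 2
depth_2 = 1
height_2 = 2
pos_x_3 = 4
pos_y_3 = 7
pos_z_3 = 3
height_3 = 2
pos_x_4 = 7
pos_y_4 = 3
pos_z_4 = 4
pos_x_5 = 5
pos_y_5 = 5
pos_z_5 = 6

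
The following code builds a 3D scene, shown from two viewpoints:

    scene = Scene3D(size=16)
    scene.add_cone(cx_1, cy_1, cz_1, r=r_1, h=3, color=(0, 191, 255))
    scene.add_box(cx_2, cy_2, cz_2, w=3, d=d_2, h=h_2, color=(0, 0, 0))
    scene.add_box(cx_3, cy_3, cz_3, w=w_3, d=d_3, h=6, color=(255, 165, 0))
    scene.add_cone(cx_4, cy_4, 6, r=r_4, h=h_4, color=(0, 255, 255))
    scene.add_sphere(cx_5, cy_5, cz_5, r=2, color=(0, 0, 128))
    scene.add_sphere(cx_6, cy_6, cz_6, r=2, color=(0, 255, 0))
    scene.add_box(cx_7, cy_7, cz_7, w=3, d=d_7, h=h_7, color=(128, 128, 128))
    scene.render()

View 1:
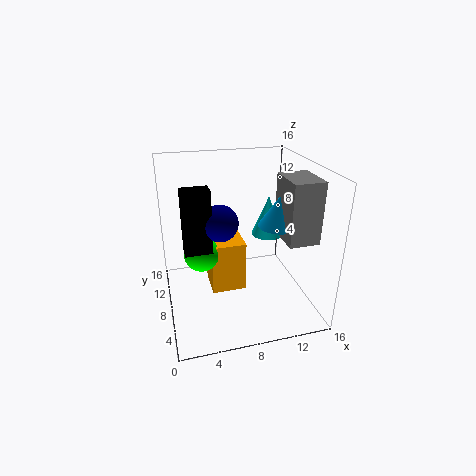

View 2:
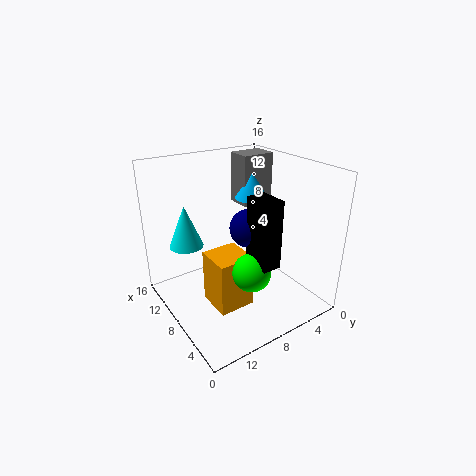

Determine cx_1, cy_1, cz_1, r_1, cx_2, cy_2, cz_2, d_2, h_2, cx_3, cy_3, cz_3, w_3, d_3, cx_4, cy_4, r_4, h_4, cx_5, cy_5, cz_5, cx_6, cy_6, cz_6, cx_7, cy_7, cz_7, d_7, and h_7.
cx_1 = 11; cy_1 = 4; cz_1 = 11; r_1 = 2; cx_2 = 2; cy_2 = 7; cz_2 = 7; d_2 = 2; h_2 = 7; cx_3 = 5; cy_3 = 8; cz_3 = 1; w_3 = 4; d_3 = 4; cx_4 = 13; cy_4 = 12; r_4 = 2; h_4 = 5; cx_5 = 6; cy_5 = 8; cz_5 = 10; cx_6 = 4; cy_6 = 9; cz_6 = 6; cx_7 = 11; cy_7 = 1; cz_7 = 10; d_7 = 4; h_7 = 6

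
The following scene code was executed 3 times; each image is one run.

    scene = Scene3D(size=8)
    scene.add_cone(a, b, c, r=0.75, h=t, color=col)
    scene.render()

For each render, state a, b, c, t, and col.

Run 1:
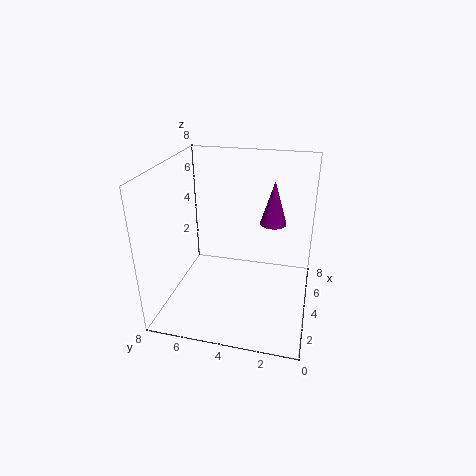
a = 5.25; b = 2.25; c = 4.5; t = 2.5; col = 'purple'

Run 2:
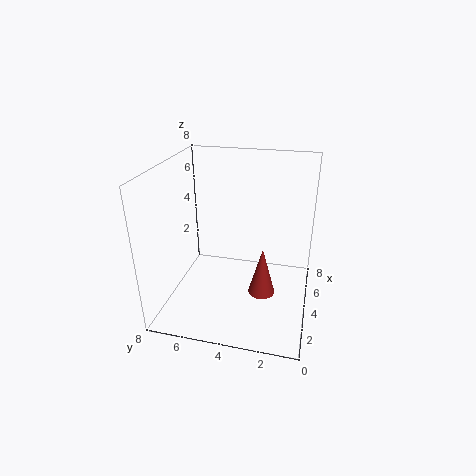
a = 3.5; b = 2.5; c = 1; t = 2.75; col = 'brown'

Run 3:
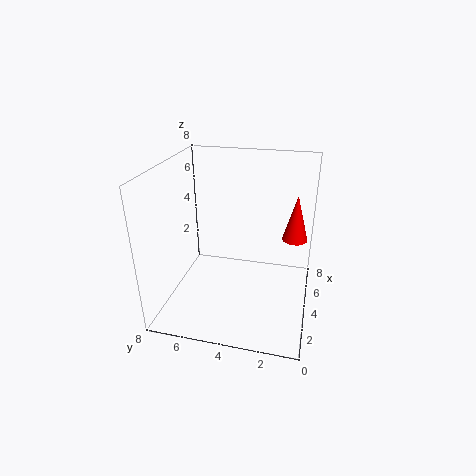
a = 6; b = 1; c = 3.25; t = 2.75; col = 'red'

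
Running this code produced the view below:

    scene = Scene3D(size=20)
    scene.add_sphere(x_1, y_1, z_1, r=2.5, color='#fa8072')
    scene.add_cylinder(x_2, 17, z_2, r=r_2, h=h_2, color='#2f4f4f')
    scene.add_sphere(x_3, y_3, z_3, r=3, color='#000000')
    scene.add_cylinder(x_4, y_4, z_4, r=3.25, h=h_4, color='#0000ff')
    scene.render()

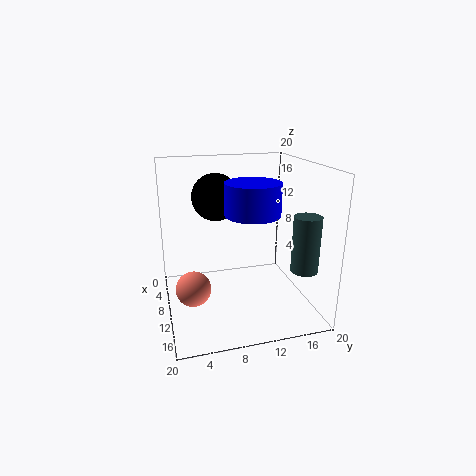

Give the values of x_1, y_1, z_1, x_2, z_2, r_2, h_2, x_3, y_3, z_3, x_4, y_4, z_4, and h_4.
x_1 = 9.75, y_1 = 3.5, z_1 = 2.75, x_2 = 16.5, z_2 = 7.25, r_2 = 1.75, h_2 = 7.25, x_3 = 11, y_3 = 6.75, z_3 = 16.25, x_4 = 16.25, y_4 = 10, z_4 = 15.25, h_4 = 3.75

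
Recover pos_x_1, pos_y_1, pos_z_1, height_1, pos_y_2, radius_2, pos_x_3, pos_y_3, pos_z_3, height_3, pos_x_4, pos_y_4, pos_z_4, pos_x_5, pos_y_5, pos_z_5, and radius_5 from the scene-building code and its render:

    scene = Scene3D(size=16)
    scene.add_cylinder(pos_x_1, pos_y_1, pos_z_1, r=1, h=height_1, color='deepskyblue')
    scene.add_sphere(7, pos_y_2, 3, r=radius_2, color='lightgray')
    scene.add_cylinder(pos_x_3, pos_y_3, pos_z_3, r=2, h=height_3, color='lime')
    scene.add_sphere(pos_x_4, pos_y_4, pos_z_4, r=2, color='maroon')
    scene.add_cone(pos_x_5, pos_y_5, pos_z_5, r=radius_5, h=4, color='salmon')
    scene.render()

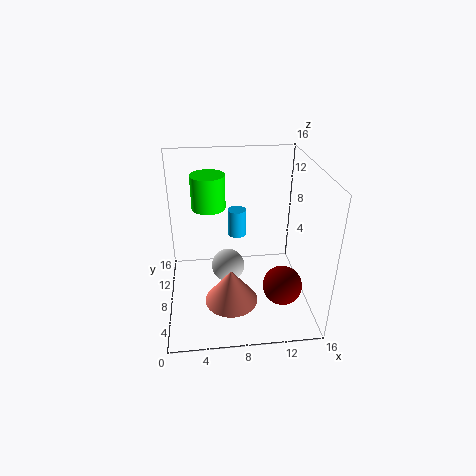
pos_x_1 = 8
pos_y_1 = 9
pos_z_1 = 8
height_1 = 3
pos_y_2 = 10
radius_2 = 2
pos_x_3 = 5
pos_y_3 = 12
pos_z_3 = 10
height_3 = 4
pos_x_4 = 12
pos_y_4 = 3
pos_z_4 = 5
pos_x_5 = 7
pos_y_5 = 6
pos_z_5 = 1
radius_5 = 3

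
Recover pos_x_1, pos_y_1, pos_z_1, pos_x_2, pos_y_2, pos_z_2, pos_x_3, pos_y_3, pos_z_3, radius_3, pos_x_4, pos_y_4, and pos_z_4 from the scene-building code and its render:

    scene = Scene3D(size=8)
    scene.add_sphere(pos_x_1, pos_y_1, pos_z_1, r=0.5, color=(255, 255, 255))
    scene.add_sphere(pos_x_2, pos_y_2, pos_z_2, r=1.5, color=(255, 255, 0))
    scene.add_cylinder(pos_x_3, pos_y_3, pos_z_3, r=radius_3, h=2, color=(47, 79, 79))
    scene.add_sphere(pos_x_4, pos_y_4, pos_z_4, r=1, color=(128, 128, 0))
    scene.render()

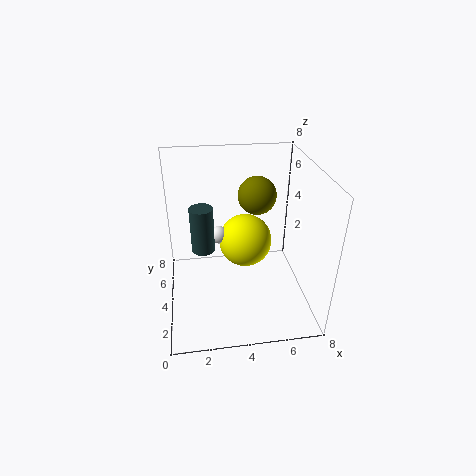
pos_x_1 = 3, pos_y_1 = 4.5, pos_z_1 = 4, pos_x_2 = 4.5, pos_y_2 = 4.5, pos_z_2 = 3.5, pos_x_3 = 2, pos_y_3 = 1, pos_z_3 = 5.5, radius_3 = 0.5, pos_x_4 = 5, pos_y_4 = 4, pos_z_4 = 6.5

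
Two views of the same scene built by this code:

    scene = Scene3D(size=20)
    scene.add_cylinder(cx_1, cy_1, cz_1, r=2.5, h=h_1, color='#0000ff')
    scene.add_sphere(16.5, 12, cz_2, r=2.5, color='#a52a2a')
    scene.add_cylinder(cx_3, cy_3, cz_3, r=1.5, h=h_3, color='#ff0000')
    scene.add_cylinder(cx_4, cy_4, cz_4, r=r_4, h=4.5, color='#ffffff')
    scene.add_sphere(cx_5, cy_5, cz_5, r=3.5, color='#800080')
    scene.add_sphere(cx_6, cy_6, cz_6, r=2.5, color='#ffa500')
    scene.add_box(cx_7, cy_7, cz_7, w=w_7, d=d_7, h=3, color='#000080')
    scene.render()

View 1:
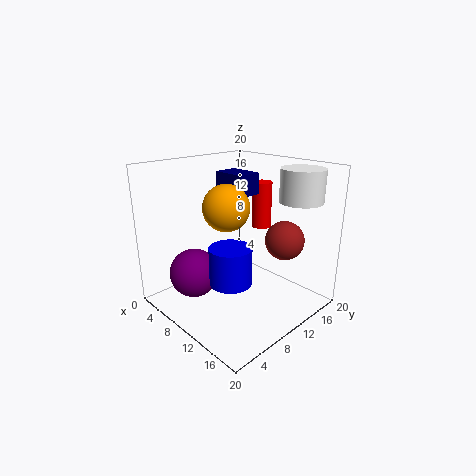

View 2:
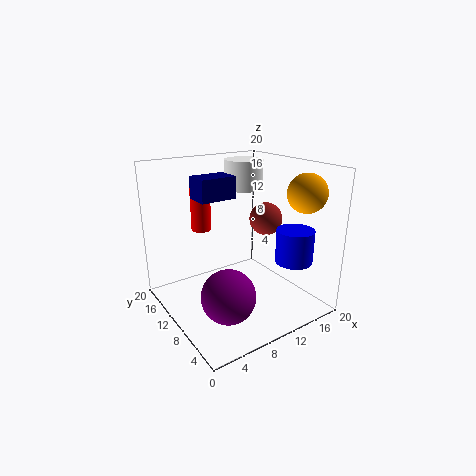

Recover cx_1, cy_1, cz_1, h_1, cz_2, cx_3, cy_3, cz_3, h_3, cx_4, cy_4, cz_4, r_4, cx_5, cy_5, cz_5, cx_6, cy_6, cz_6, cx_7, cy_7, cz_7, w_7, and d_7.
cx_1 = 15
cy_1 = 4
cz_1 = 7.5
h_1 = 4.5
cz_2 = 11
cx_3 = 8
cy_3 = 17
cz_3 = 9.5
h_3 = 7
cx_4 = 15.5
cy_4 = 16.5
cz_4 = 15
r_4 = 3
cx_5 = 5.5
cy_5 = 5.5
cz_5 = 4.5
cx_6 = 15.5
cy_6 = 3
cz_6 = 17
cx_7 = 5
cy_7 = 10.5
cz_7 = 15.5
w_7 = 5
d_7 = 3.5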